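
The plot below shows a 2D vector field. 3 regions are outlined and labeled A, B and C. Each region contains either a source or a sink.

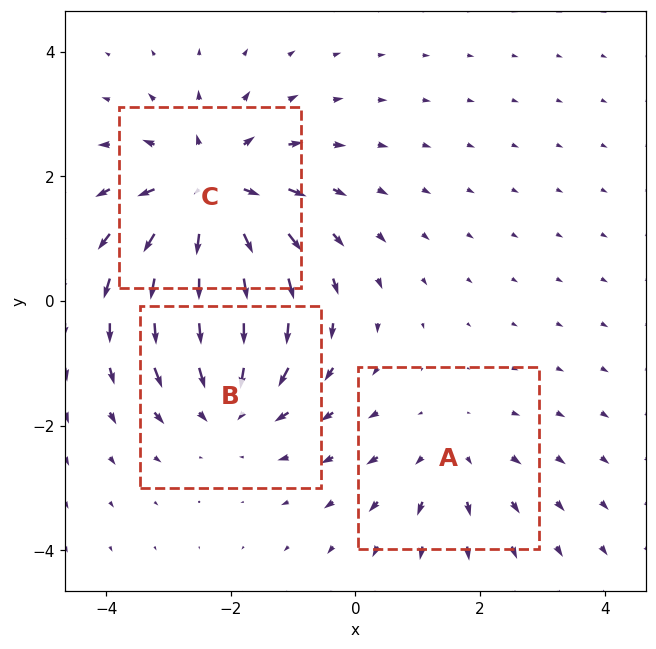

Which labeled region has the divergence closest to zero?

A

Divergence at each region's feature centre — A: about +2, B: about -3, C: about +4. Region A is closest to zero.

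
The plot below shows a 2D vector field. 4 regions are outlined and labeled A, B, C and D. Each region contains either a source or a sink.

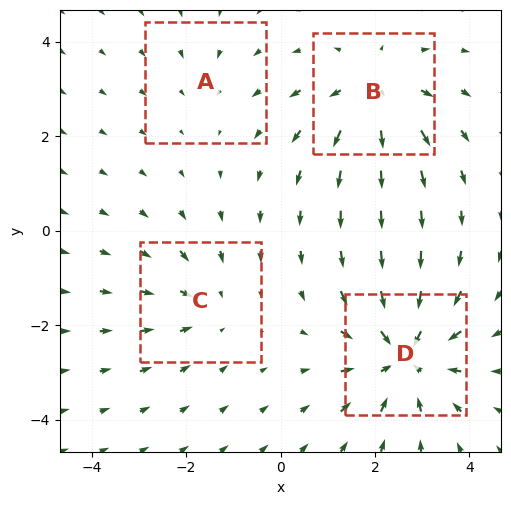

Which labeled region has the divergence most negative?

D

Divergence at each region's feature centre — A: about -2, B: about +4, C: about -3, D: about -6. Region D is most negative.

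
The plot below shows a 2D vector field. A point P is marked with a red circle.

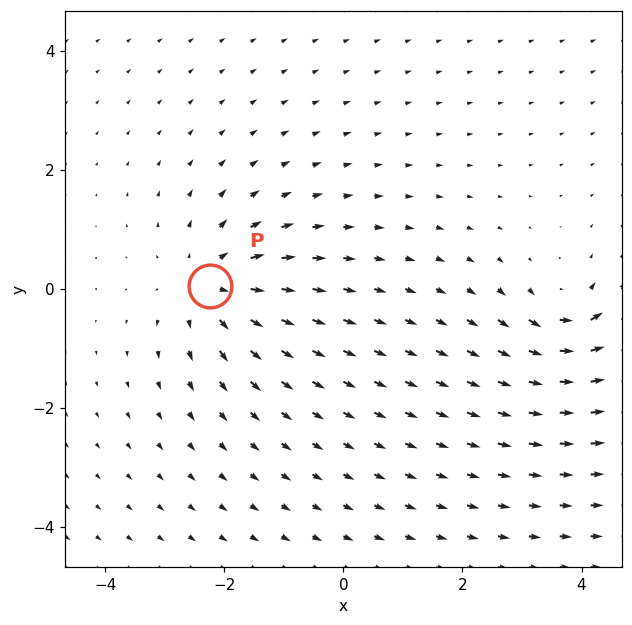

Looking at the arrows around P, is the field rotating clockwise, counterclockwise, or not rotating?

not rotating

Near P at (-2.2, 0.0) the arrows show no circulation. The curl there is ≈0.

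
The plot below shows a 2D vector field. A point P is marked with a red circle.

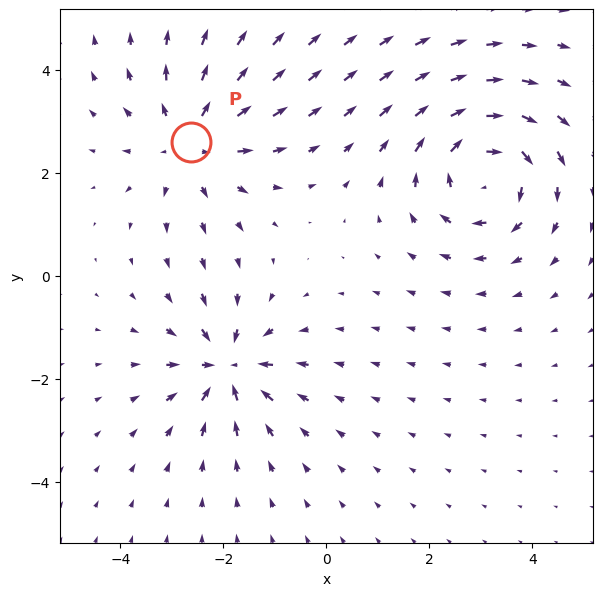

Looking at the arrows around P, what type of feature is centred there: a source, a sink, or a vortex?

source

At P (-2.6, 2.6) the arrows spread outward. Divergence about +3, curl ≈0 — positive divergence with near-zero curl is a source.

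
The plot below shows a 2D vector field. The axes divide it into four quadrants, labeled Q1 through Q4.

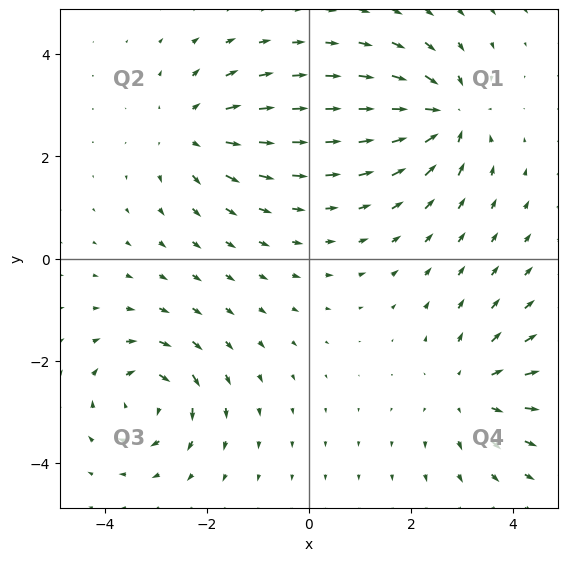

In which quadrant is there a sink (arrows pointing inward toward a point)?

The sink sits at approximately (2.7, 2.8), which lies in quadrant Q1. The divergence there is about -6, negative as expected for a sink.

Q1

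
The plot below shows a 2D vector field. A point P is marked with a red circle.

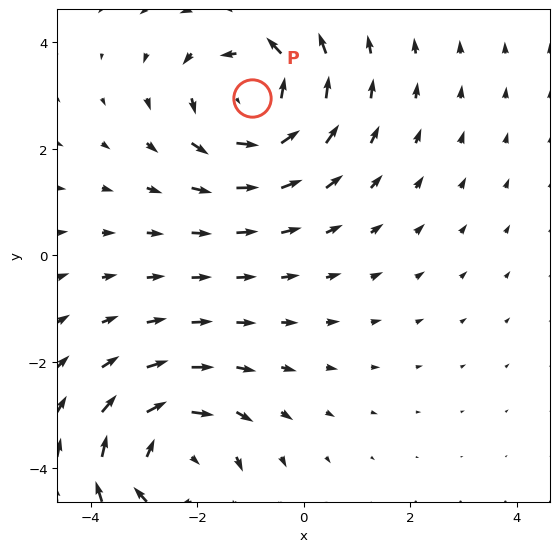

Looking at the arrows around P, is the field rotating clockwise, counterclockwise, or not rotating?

counterclockwise

Near P at (-1.0, 3.0) the arrows circulate counterclockwise. The curl (z-component) there is about +4; positive curl means counterclockwise rotation.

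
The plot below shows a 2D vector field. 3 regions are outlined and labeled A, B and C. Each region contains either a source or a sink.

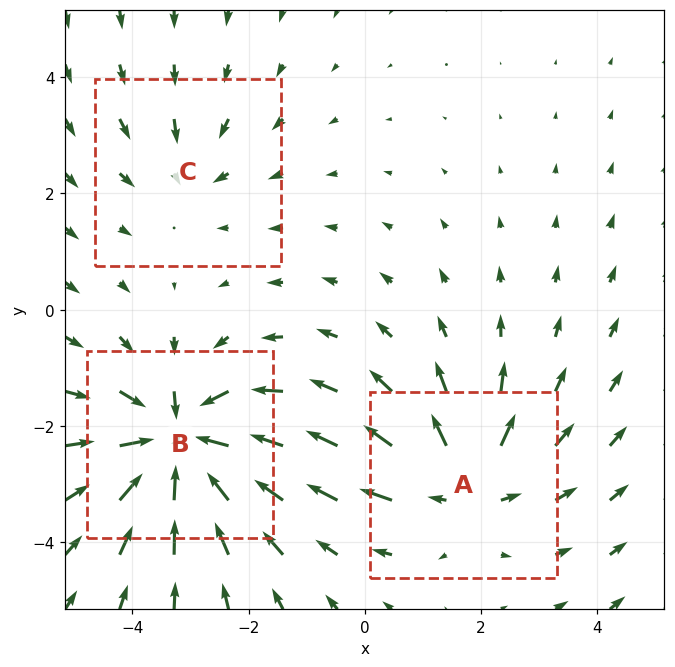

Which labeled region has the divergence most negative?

B

Divergence at each region's feature centre — A: about +4, B: about -5, C: about -2. Region B is most negative.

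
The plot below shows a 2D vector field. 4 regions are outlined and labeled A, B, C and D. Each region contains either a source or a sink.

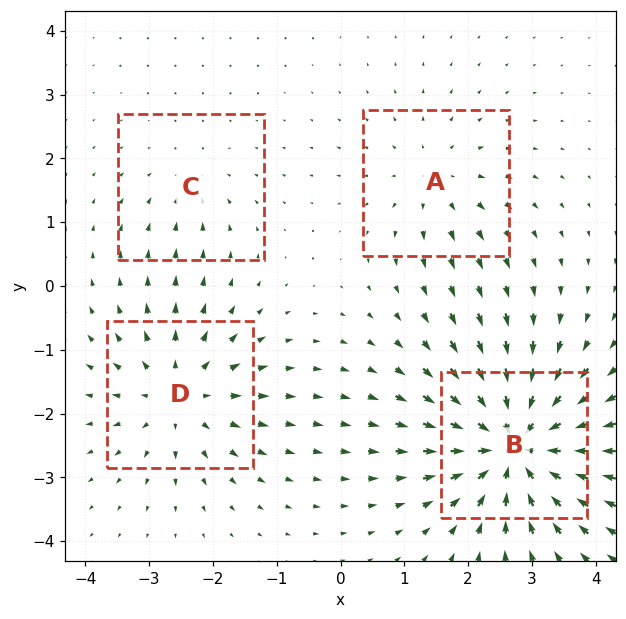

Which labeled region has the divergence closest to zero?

C

Divergence at each region's feature centre — A: about +4, B: about -8, C: about -2, D: about +5. Region C is closest to zero.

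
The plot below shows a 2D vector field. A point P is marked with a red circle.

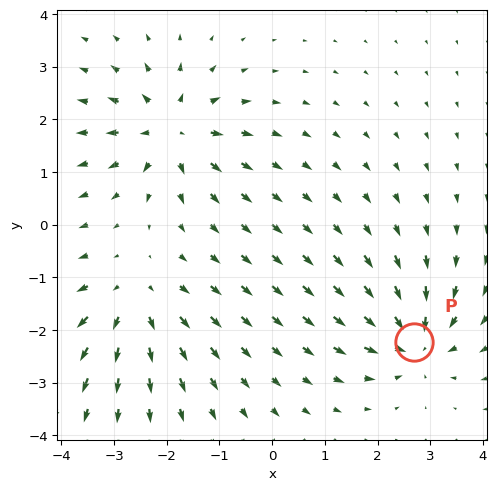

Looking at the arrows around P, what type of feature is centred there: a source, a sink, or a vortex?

At P (2.7, -2.2) the arrows converge inward. Divergence about -4, curl ≈0 — negative divergence with near-zero curl is a sink.

sink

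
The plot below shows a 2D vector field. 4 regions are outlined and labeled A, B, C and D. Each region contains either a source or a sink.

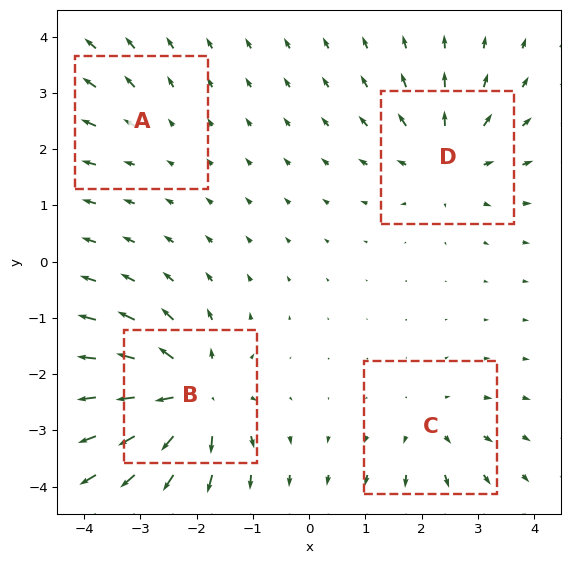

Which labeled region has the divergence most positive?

B

Divergence at each region's feature centre — A: about +2, B: about +8, C: about +4, D: about +5. Region B is most positive.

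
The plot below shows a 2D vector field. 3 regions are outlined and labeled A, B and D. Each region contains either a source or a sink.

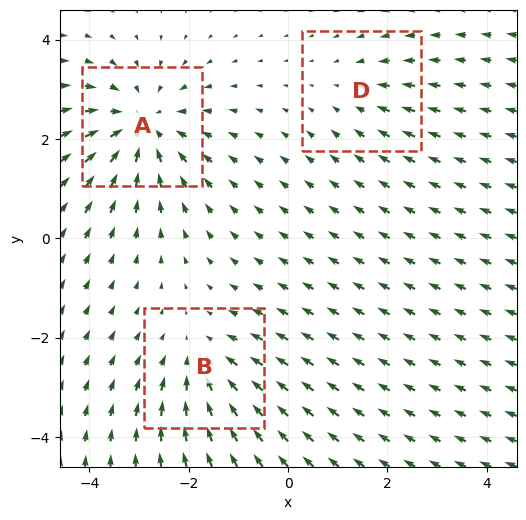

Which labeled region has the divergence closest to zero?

D

Divergence at each region's feature centre — A: about -5, B: about -3, D: about -2. Region D is closest to zero.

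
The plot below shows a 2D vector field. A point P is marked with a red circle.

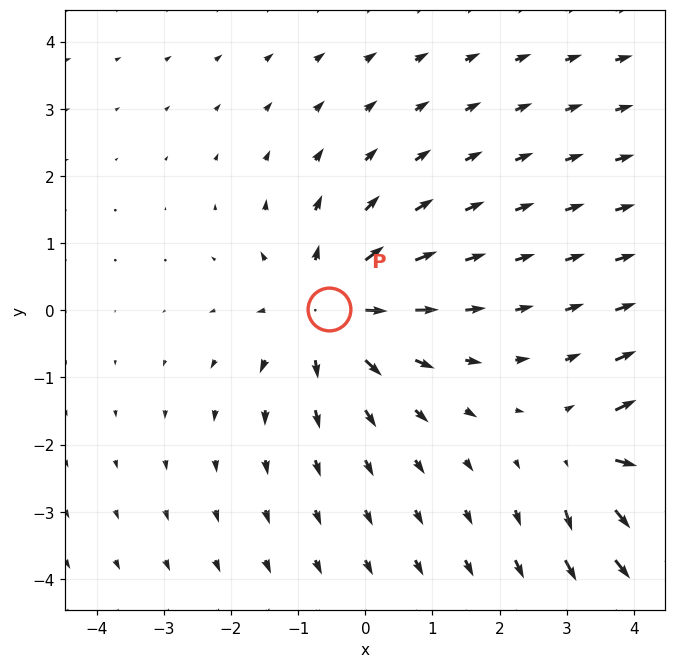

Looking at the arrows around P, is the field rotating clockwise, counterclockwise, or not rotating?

Near P at (-0.5, 0.0) the arrows show no circulation. The curl there is ≈0.

not rotating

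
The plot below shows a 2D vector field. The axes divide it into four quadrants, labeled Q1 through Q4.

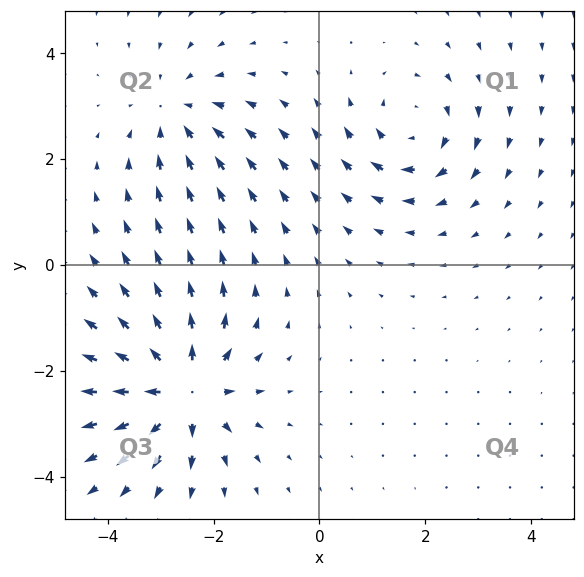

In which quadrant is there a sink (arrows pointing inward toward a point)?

The sink sits at approximately (-2.7, 2.9), which lies in quadrant Q2. The divergence there is about -2, negative as expected for a sink.

Q2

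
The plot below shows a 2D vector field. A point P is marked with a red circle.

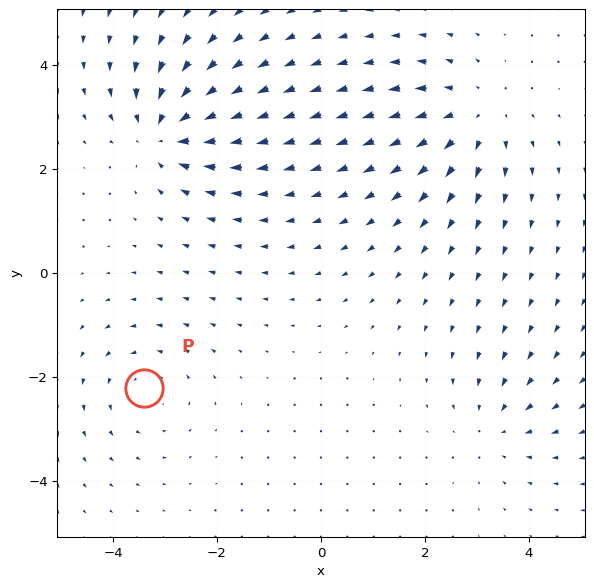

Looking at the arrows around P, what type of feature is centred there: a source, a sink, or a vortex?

At P (-3.4, -2.2) the arrows circulate counterclockwise. Divergence ≈0, curl about +3 — near-zero divergence with nonzero curl is a vortex.

vortex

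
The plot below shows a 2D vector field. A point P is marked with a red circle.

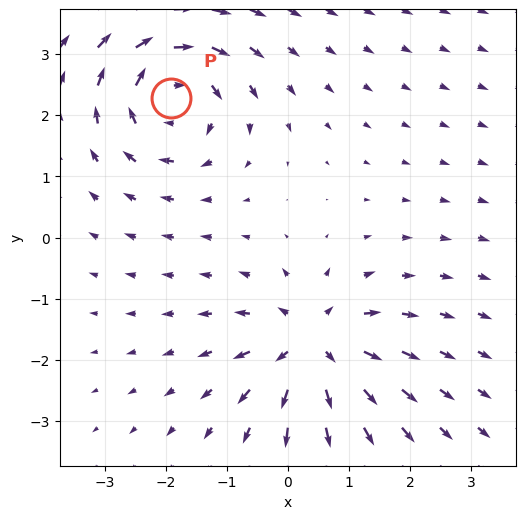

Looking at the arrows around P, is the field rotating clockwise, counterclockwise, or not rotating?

Near P at (-1.9, 2.3) the arrows circulate clockwise. The curl (z-component) there is about -5; negative curl means clockwise rotation.

clockwise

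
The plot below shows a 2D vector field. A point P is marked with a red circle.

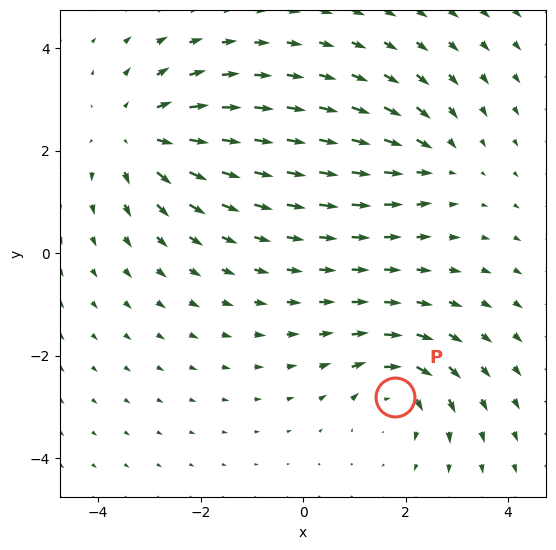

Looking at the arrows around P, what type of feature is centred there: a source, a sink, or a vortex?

vortex

At P (1.8, -2.8) the arrows circulate clockwise. Divergence ≈0, curl about -5 — near-zero divergence with nonzero curl is a vortex.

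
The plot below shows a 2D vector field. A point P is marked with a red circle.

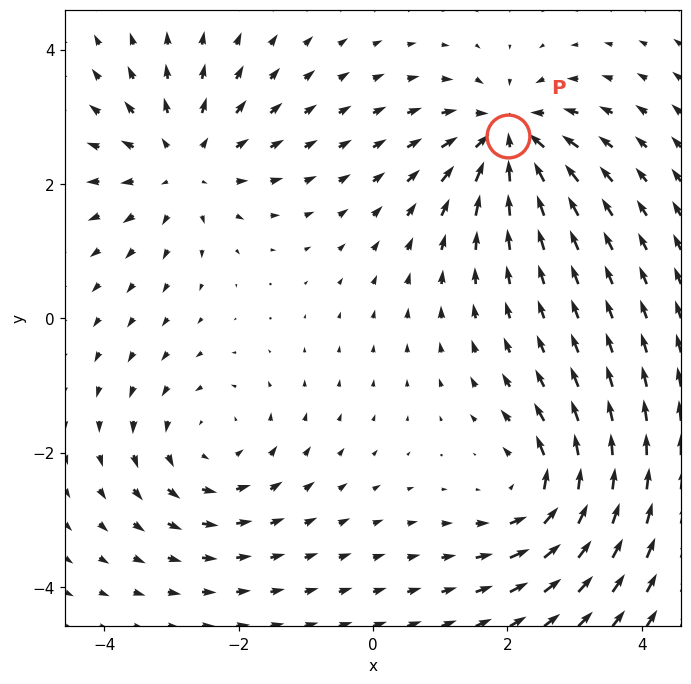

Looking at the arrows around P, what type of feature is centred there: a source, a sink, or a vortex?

sink

At P (2.0, 2.7) the arrows converge inward. Divergence about -6, curl ≈0 — negative divergence with near-zero curl is a sink.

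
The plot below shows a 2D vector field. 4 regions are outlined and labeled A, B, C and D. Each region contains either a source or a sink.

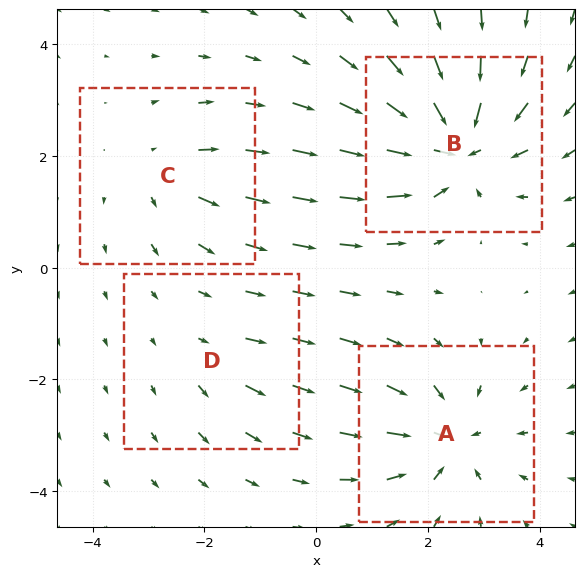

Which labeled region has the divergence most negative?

B

Divergence at each region's feature centre — A: about -5, B: about -7, C: about +3, D: about +2. Region B is most negative.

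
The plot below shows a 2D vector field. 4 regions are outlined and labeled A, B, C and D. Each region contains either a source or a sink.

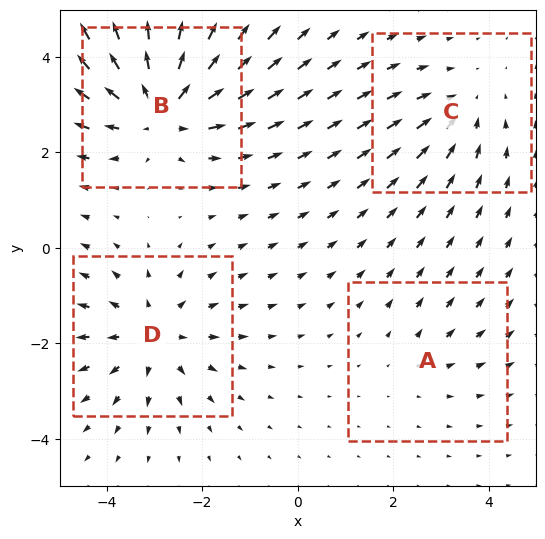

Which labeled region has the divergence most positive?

B

Divergence at each region's feature centre — A: about +2, B: about +6, C: about -3, D: about +4. Region B is most positive.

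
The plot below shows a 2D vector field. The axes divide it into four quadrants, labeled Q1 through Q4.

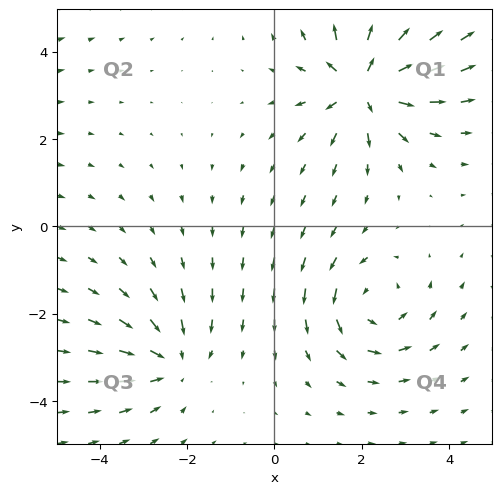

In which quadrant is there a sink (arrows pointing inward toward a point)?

The sink sits at approximately (-2.4, -3.1), which lies in quadrant Q3. The divergence there is about -3, negative as expected for a sink.

Q3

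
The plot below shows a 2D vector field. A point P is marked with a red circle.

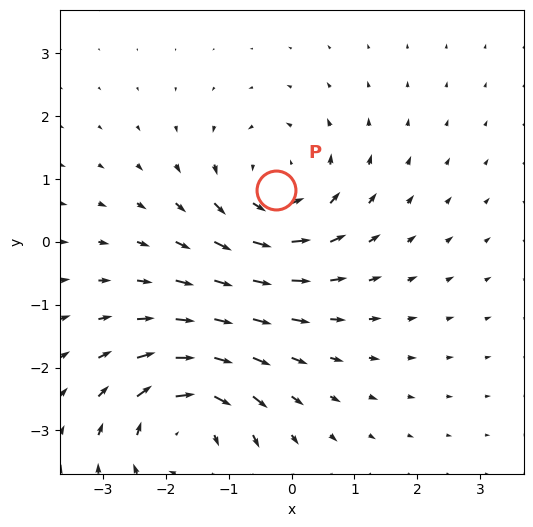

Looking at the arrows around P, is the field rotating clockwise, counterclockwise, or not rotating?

Near P at (-0.2, 0.8) the arrows circulate counterclockwise. The curl (z-component) there is about +5; positive curl means counterclockwise rotation.

counterclockwise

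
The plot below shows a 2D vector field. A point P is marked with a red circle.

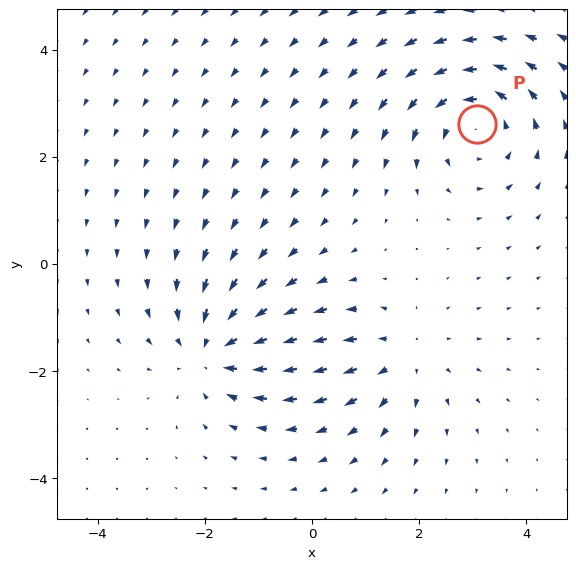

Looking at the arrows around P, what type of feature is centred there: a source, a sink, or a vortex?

At P (3.1, 2.6) the arrows circulate counterclockwise. Divergence ≈0, curl about +4 — near-zero divergence with nonzero curl is a vortex.

vortex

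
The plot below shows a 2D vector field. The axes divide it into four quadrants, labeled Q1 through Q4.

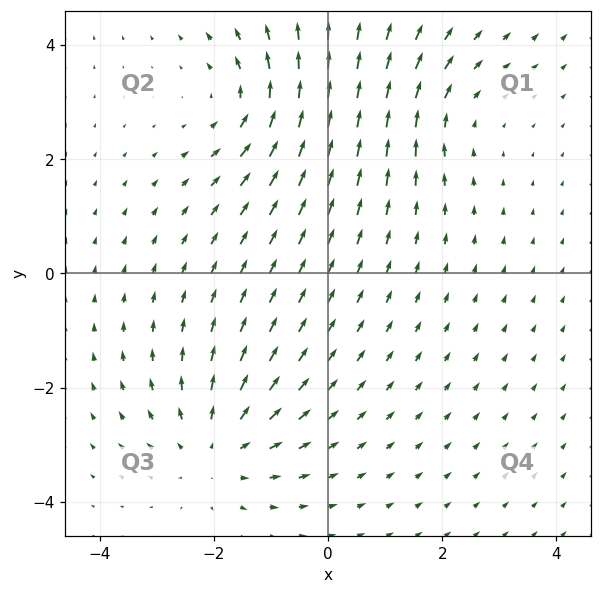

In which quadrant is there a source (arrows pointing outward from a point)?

Q3

The source sits at approximately (-2.0, -3.1), which lies in quadrant Q3. The divergence there is about +4, positive as expected for a source.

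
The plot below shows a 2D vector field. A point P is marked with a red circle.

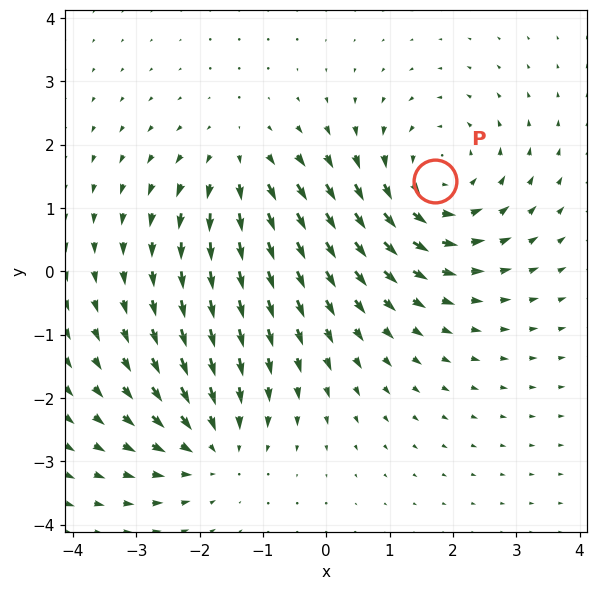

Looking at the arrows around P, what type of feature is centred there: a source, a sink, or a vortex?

At P (1.7, 1.4) the arrows circulate counterclockwise. Divergence ≈0, curl about +3 — near-zero divergence with nonzero curl is a vortex.

vortex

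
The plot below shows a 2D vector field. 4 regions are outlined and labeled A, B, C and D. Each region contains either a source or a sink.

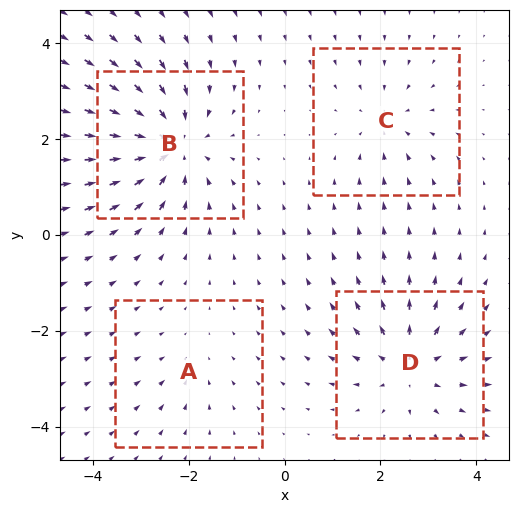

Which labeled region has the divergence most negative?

Divergence at each region's feature centre — A: about -2, B: about -7, C: about -3, D: about +5. Region B is most negative.

B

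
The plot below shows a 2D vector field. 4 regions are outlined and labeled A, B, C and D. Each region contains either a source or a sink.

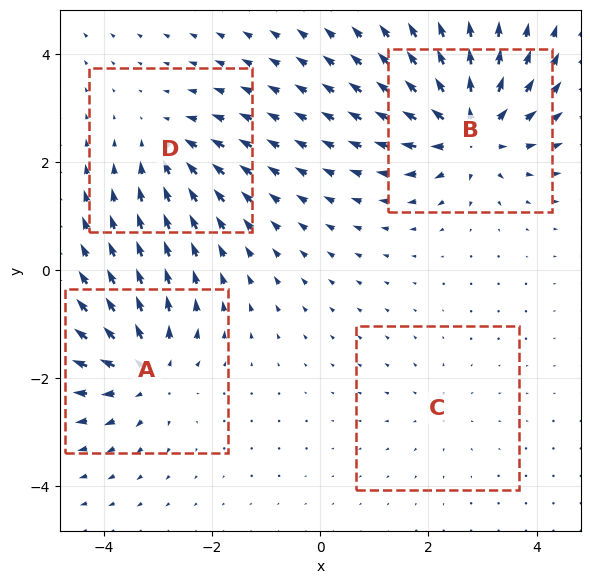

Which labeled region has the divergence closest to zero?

Divergence at each region's feature centre — A: about +6, B: about +8, C: about +2, D: about -4. Region C is closest to zero.

C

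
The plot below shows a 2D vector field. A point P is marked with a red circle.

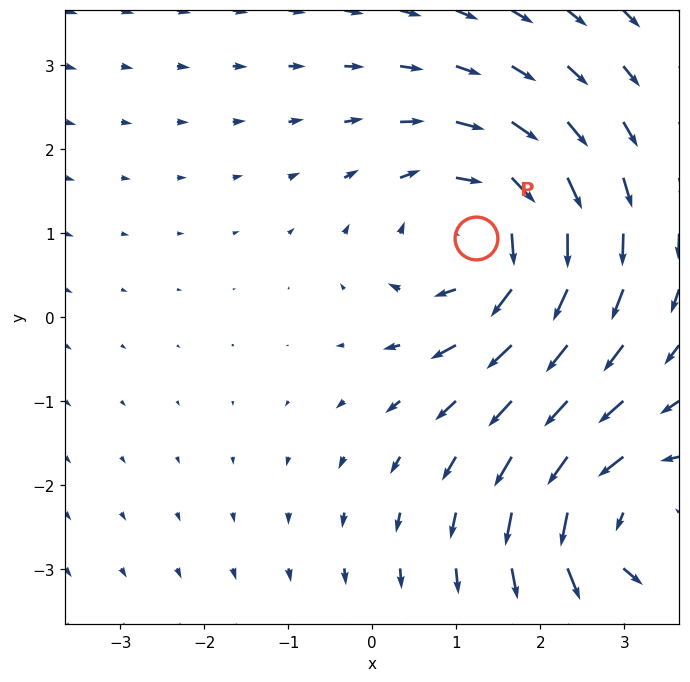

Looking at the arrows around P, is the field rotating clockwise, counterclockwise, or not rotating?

Near P at (1.2, 0.9) the arrows circulate clockwise. The curl (z-component) there is about -3; negative curl means clockwise rotation.

clockwise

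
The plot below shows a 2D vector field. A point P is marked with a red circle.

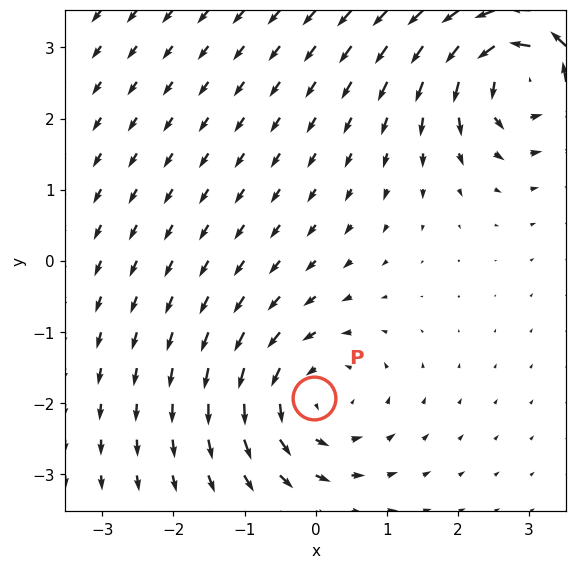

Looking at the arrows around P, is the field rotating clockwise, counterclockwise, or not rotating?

counterclockwise

Near P at (-0.0, -1.9) the arrows circulate counterclockwise. The curl (z-component) there is about +4; positive curl means counterclockwise rotation.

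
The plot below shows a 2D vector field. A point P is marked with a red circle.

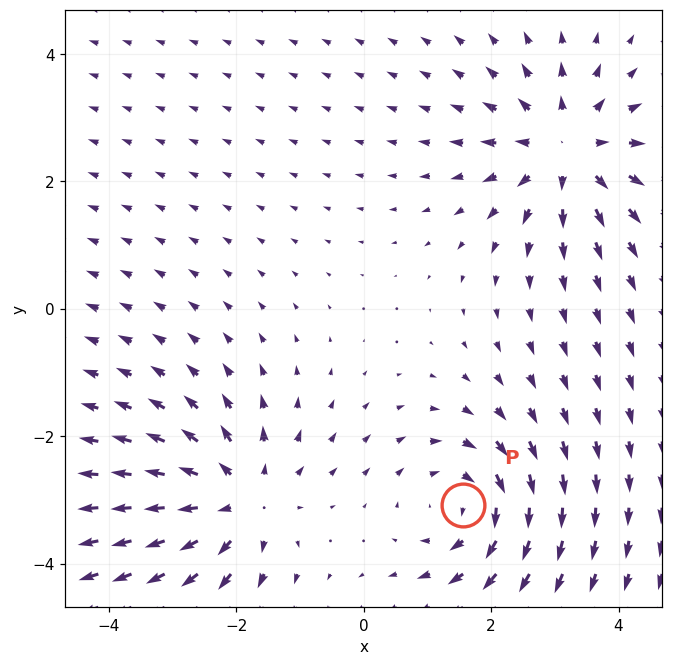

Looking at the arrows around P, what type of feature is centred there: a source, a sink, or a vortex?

At P (1.6, -3.1) the arrows circulate clockwise. Divergence ≈0, curl about -3 — near-zero divergence with nonzero curl is a vortex.

vortex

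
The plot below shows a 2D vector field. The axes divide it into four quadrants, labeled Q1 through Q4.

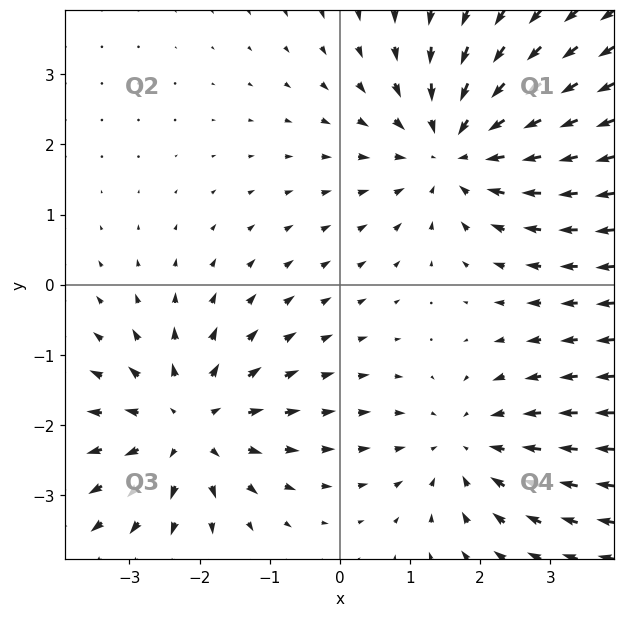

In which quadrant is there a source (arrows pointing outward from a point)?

Q3

The source sits at approximately (-2.2, -2.0), which lies in quadrant Q3. The divergence there is about +3, positive as expected for a source.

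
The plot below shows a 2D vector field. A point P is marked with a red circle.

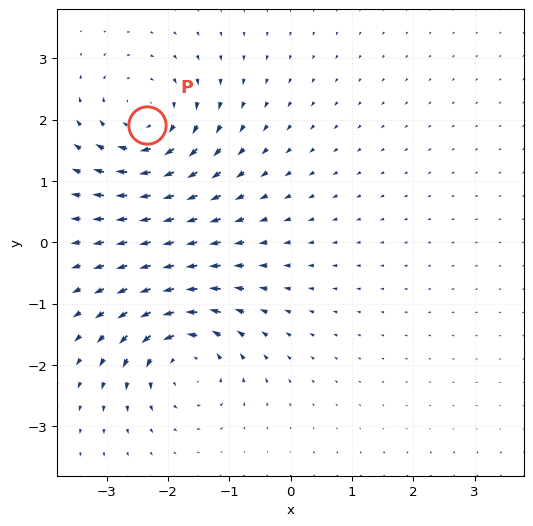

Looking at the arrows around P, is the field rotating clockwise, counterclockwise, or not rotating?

Near P at (-2.3, 1.9) the arrows circulate clockwise. The curl (z-component) there is about -5; negative curl means clockwise rotation.

clockwise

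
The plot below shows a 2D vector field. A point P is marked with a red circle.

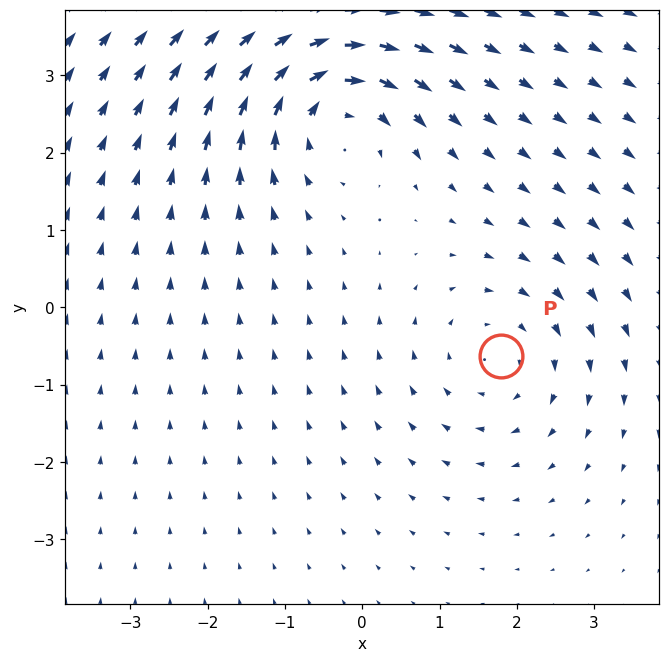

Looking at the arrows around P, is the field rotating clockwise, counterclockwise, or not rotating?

Near P at (1.8, -0.6) the arrows circulate clockwise. The curl (z-component) there is about -3; negative curl means clockwise rotation.

clockwise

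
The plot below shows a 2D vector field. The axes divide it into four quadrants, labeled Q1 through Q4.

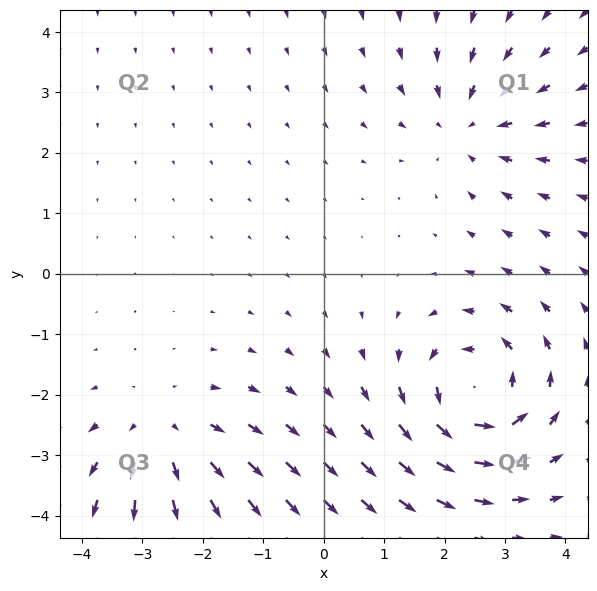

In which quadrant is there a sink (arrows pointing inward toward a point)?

Q1

The sink sits at approximately (2.4, 2.5), which lies in quadrant Q1. The divergence there is about -3, negative as expected for a sink.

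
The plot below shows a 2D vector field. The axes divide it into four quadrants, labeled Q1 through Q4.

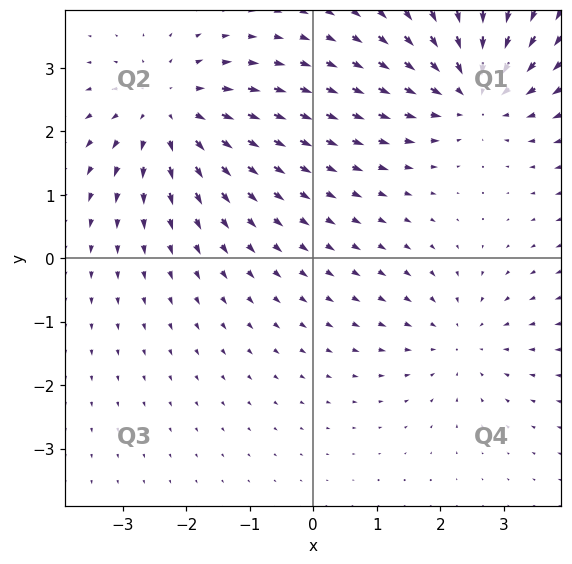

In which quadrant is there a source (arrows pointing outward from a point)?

The source sits at approximately (-2.3, 2.3), which lies in quadrant Q2. The divergence there is about +5, positive as expected for a source.

Q2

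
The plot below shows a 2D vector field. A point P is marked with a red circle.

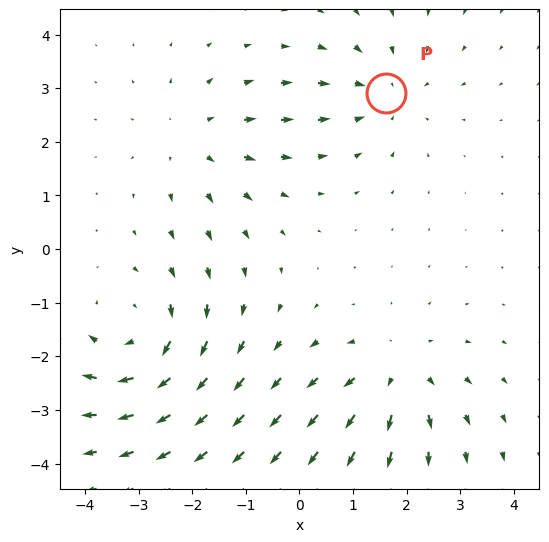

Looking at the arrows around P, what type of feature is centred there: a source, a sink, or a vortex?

At P (1.6, 2.9) the arrows converge inward. Divergence about -3, curl ≈0 — negative divergence with near-zero curl is a sink.

sink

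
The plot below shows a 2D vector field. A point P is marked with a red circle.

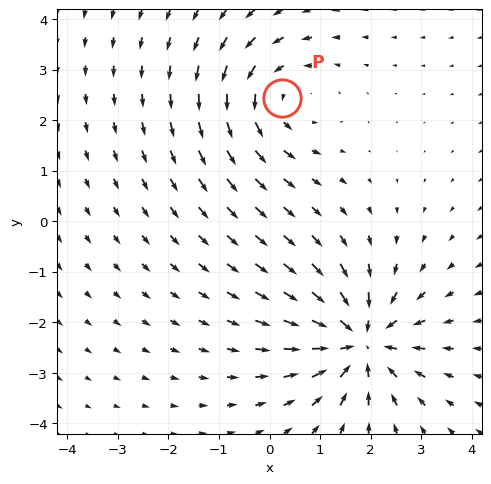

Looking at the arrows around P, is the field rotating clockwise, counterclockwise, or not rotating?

counterclockwise

Near P at (0.2, 2.4) the arrows circulate counterclockwise. The curl (z-component) there is about +3; positive curl means counterclockwise rotation.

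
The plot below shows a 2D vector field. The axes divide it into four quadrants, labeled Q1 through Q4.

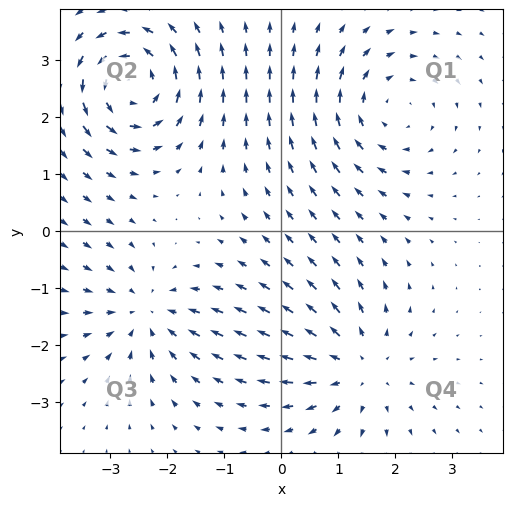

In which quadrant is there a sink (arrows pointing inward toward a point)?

The sink sits at approximately (-2.4, -1.4), which lies in quadrant Q3. The divergence there is about -4, negative as expected for a sink.

Q3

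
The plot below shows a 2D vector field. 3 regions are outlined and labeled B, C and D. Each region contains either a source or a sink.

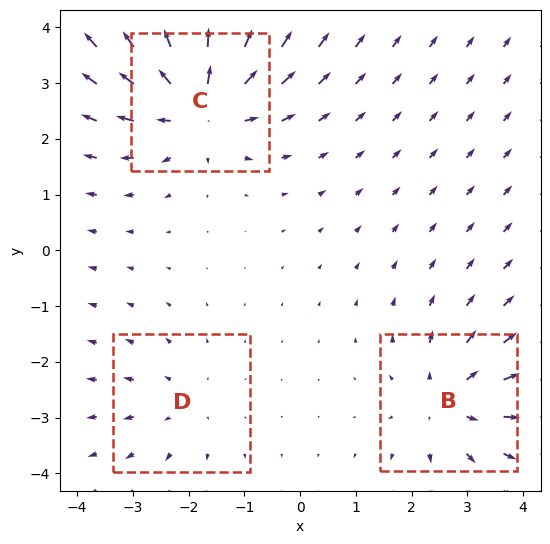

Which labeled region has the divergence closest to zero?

D

Divergence at each region's feature centre — B: about +3, C: about +5, D: about +2. Region D is closest to zero.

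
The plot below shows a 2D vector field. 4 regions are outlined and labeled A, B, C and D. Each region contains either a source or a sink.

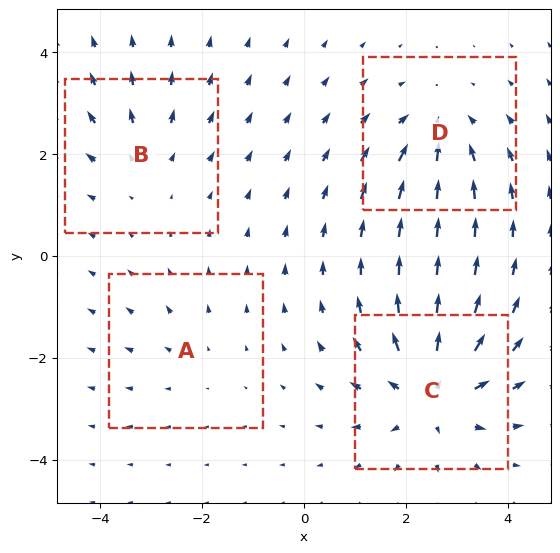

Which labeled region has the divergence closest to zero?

A

Divergence at each region's feature centre — A: about +2, B: about +3, C: about +7, D: about -4. Region A is closest to zero.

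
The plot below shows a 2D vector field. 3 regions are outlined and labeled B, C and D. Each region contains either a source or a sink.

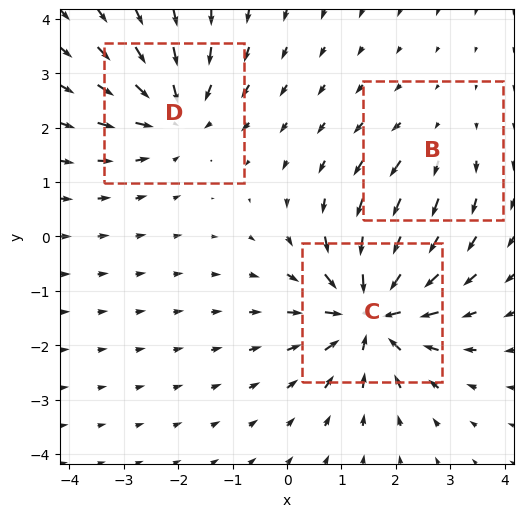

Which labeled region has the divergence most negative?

C

Divergence at each region's feature centre — B: about +2, C: about -5, D: about -4. Region C is most negative.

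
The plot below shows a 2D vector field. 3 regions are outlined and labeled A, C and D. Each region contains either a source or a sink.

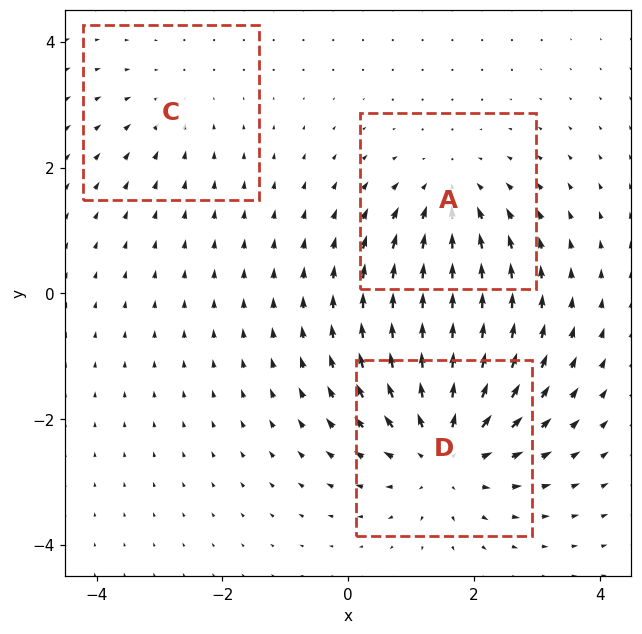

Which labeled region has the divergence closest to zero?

Divergence at each region's feature centre — A: about -3, C: about -2, D: about +4. Region C is closest to zero.

C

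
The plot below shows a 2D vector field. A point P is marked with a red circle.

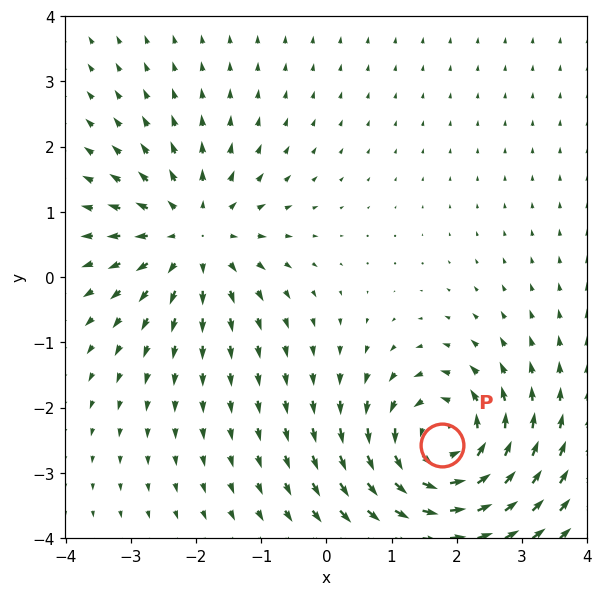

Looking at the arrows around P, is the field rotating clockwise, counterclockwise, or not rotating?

counterclockwise

Near P at (1.8, -2.6) the arrows circulate counterclockwise. The curl (z-component) there is about +5; positive curl means counterclockwise rotation.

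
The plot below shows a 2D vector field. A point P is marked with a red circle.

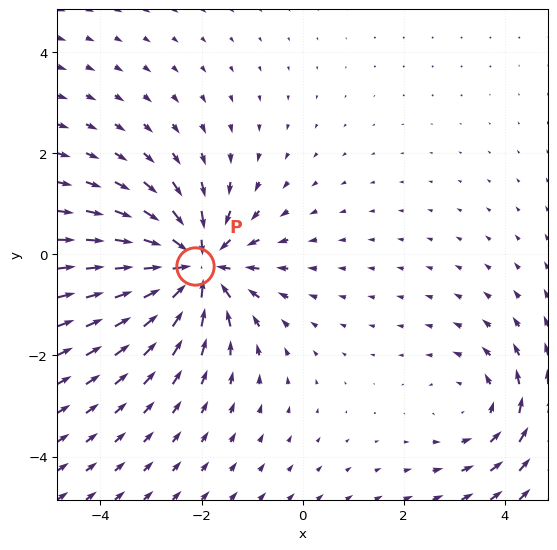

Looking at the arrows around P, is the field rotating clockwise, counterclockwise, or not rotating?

not rotating

Near P at (-2.1, -0.2) the arrows show no circulation. The curl there is ≈0.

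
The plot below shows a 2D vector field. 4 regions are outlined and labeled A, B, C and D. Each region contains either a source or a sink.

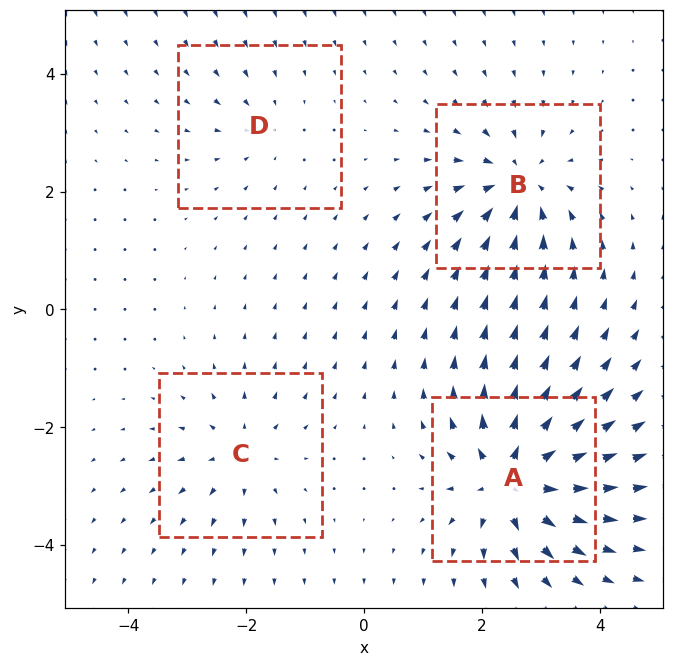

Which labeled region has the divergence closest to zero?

D

Divergence at each region's feature centre — A: about +8, B: about -6, C: about +4, D: about -3. Region D is closest to zero.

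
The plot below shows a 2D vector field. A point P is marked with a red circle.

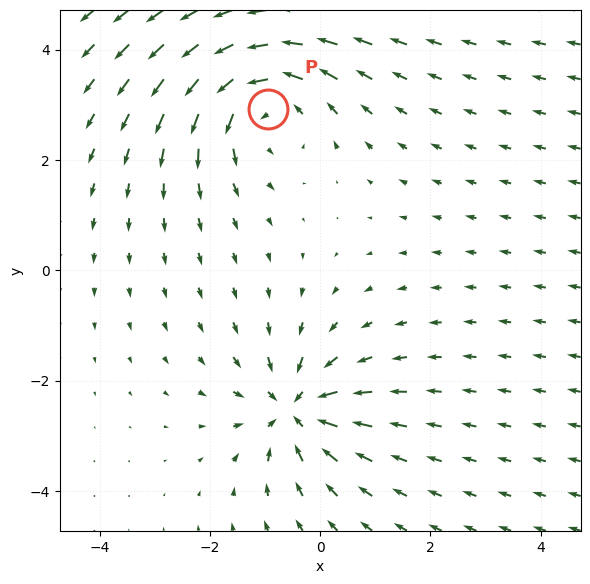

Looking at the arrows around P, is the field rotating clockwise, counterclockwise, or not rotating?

counterclockwise

Near P at (-1.0, 2.9) the arrows circulate counterclockwise. The curl (z-component) there is about +4; positive curl means counterclockwise rotation.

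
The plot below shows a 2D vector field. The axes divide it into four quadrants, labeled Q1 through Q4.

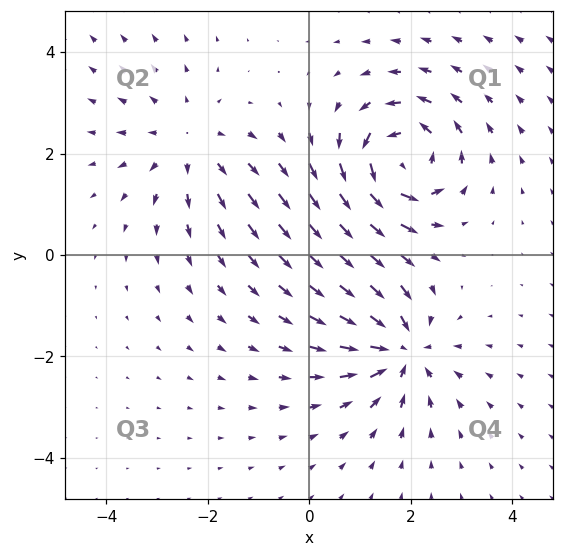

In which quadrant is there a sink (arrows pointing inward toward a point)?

The sink sits at approximately (1.8, -1.9), which lies in quadrant Q4. The divergence there is about -5, negative as expected for a sink.

Q4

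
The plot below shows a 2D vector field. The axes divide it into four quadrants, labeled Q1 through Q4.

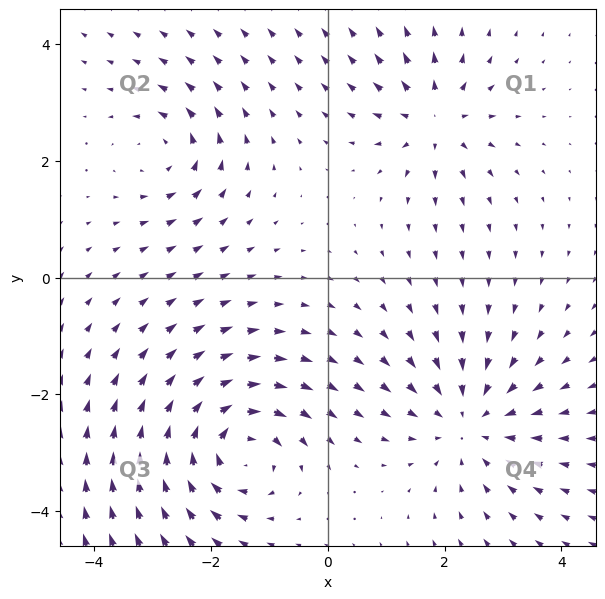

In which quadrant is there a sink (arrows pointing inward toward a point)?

The sink sits at approximately (2.4, -2.5), which lies in quadrant Q4. The divergence there is about -4, negative as expected for a sink.

Q4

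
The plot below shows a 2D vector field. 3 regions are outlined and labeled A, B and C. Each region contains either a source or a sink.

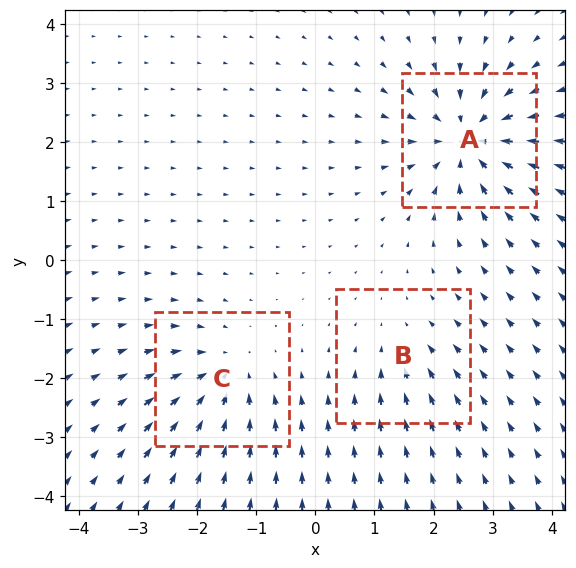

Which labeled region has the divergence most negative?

A

Divergence at each region's feature centre — A: about -6, B: about -2, C: about -4. Region A is most negative.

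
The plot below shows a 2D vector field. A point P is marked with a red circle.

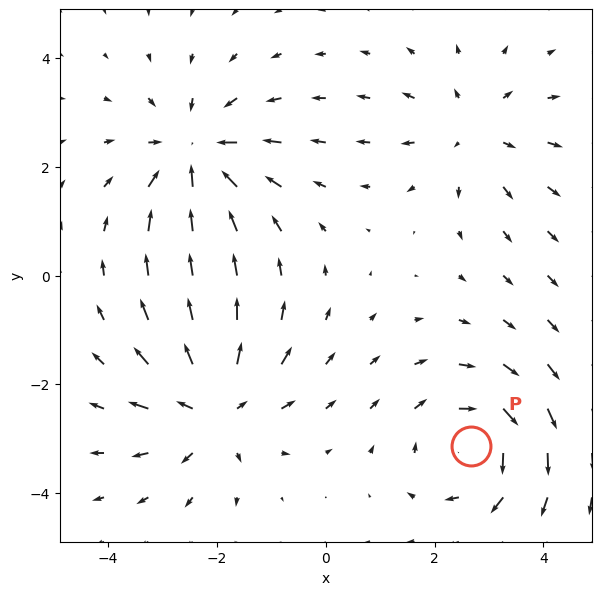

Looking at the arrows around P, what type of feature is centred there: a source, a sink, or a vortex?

At P (2.7, -3.1) the arrows circulate clockwise. Divergence ≈0, curl about -5 — near-zero divergence with nonzero curl is a vortex.

vortex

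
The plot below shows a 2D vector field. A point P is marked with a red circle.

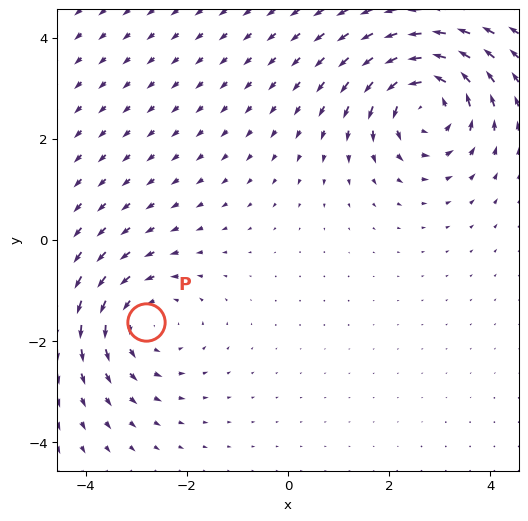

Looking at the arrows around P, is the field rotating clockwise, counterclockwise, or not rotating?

Near P at (-2.8, -1.6) the arrows circulate counterclockwise. The curl (z-component) there is about +3; positive curl means counterclockwise rotation.

counterclockwise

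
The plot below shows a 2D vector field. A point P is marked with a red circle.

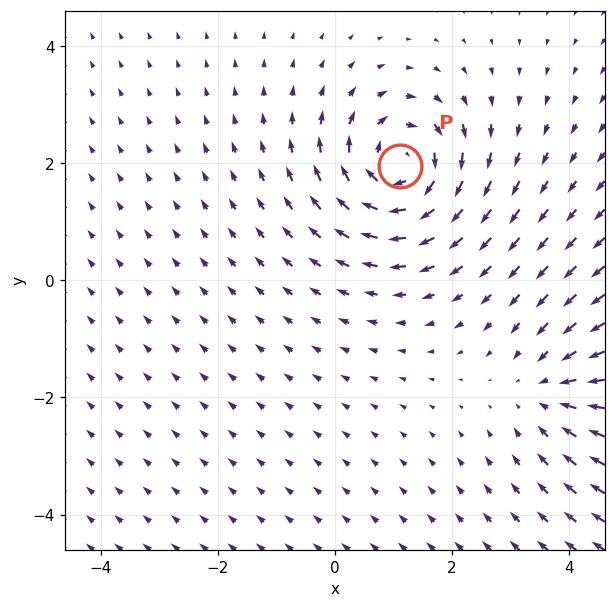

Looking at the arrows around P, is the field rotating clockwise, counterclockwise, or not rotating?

Near P at (1.1, 1.9) the arrows circulate clockwise. The curl (z-component) there is about -5; negative curl means clockwise rotation.

clockwise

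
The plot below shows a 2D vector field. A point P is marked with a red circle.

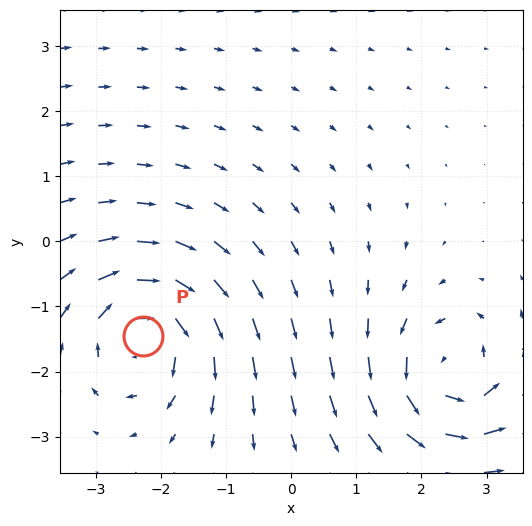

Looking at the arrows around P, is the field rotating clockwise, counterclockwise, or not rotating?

clockwise

Near P at (-2.3, -1.4) the arrows circulate clockwise. The curl (z-component) there is about -6; negative curl means clockwise rotation.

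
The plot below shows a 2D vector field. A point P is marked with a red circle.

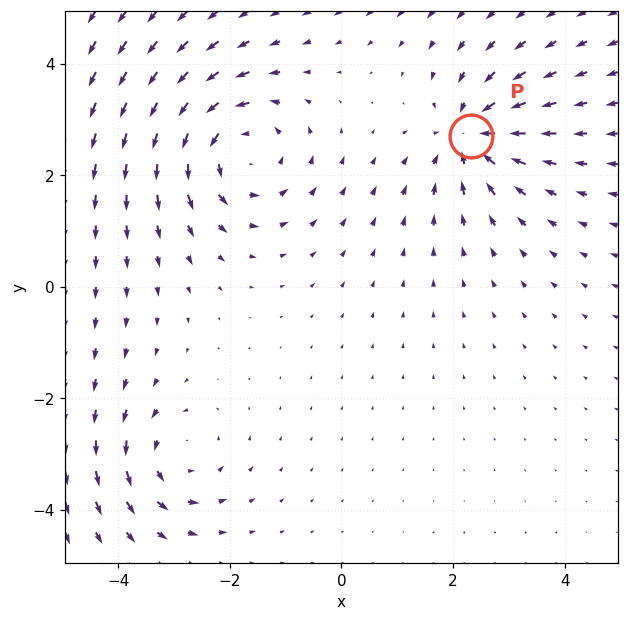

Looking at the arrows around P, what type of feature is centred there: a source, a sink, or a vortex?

At P (2.3, 2.7) the arrows converge inward. Divergence about -5, curl ≈0 — negative divergence with near-zero curl is a sink.

sink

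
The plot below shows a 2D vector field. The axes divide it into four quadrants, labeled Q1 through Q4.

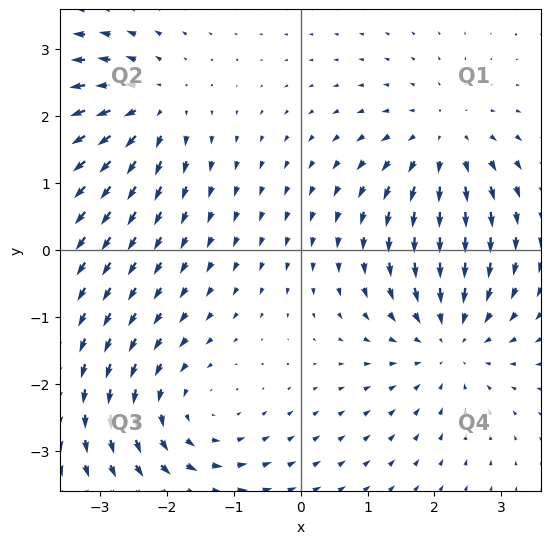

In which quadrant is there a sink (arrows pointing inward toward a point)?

The sink sits at approximately (2.2, -1.3), which lies in quadrant Q4. The divergence there is about -4, negative as expected for a sink.

Q4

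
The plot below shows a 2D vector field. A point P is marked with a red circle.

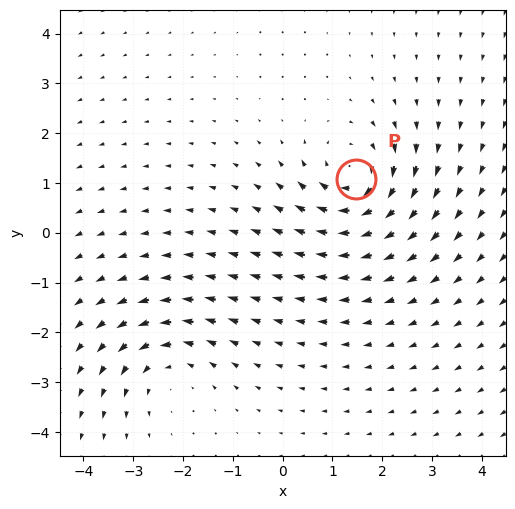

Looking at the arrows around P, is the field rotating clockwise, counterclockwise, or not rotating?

clockwise

Near P at (1.5, 1.1) the arrows circulate clockwise. The curl (z-component) there is about -4; negative curl means clockwise rotation.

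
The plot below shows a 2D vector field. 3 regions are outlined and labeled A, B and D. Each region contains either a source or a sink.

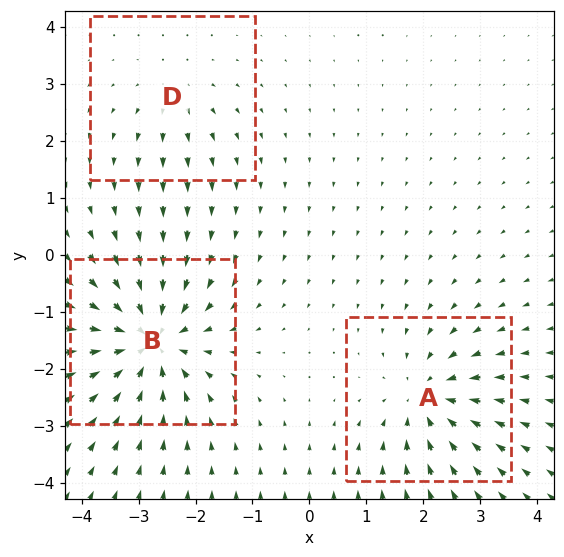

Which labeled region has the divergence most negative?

Divergence at each region's feature centre — A: about -4, B: about -6, D: about +2. Region B is most negative.

B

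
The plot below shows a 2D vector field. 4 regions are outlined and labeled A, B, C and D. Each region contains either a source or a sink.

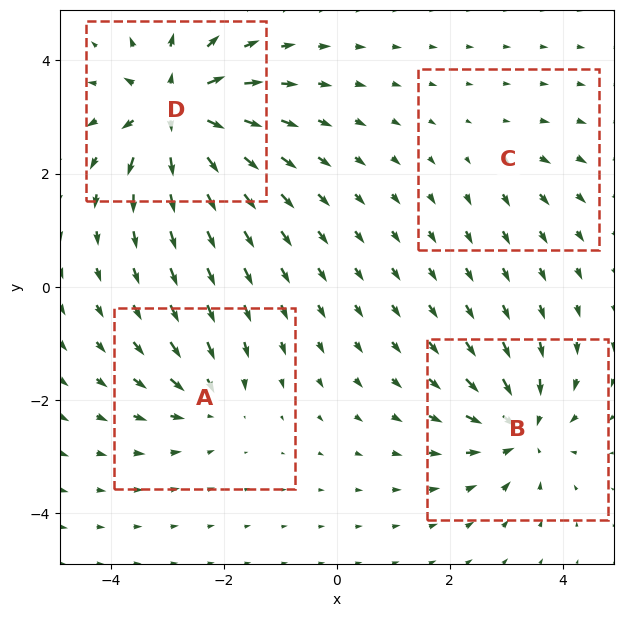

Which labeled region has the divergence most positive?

D

Divergence at each region's feature centre — A: about -4, B: about -6, C: about +2, D: about +9. Region D is most positive.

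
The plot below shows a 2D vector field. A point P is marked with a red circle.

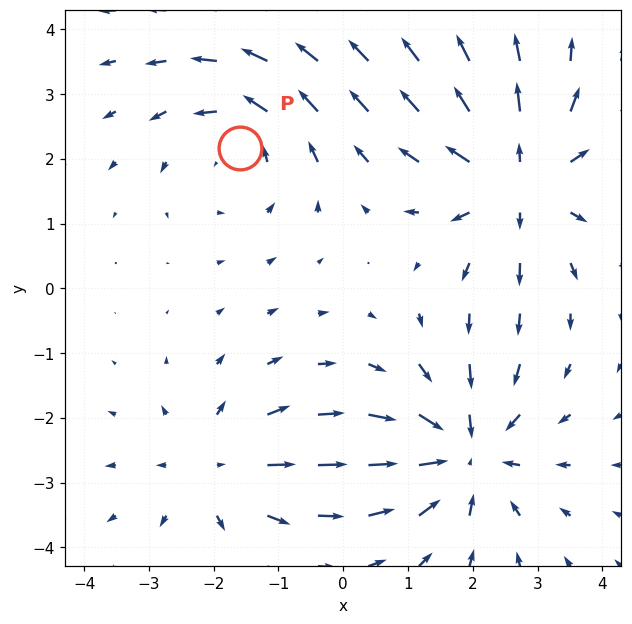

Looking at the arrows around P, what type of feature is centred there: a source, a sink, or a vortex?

vortex

At P (-1.6, 2.2) the arrows circulate counterclockwise. Divergence ≈0, curl about +3 — near-zero divergence with nonzero curl is a vortex.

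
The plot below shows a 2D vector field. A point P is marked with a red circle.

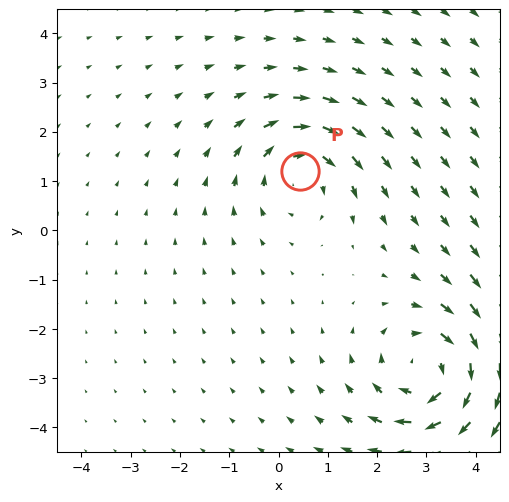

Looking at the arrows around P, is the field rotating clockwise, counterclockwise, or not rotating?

clockwise

Near P at (0.4, 1.2) the arrows circulate clockwise. The curl (z-component) there is about -3; negative curl means clockwise rotation.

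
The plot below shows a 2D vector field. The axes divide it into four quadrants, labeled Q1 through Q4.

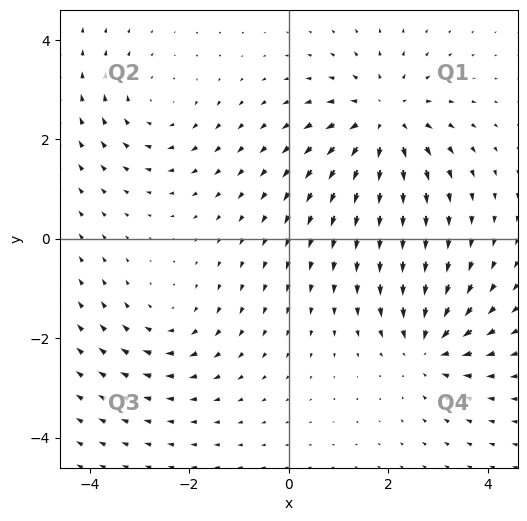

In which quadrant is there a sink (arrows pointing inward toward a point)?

The sink sits at approximately (2.8, -2.2), which lies in quadrant Q4. The divergence there is about -5, negative as expected for a sink.

Q4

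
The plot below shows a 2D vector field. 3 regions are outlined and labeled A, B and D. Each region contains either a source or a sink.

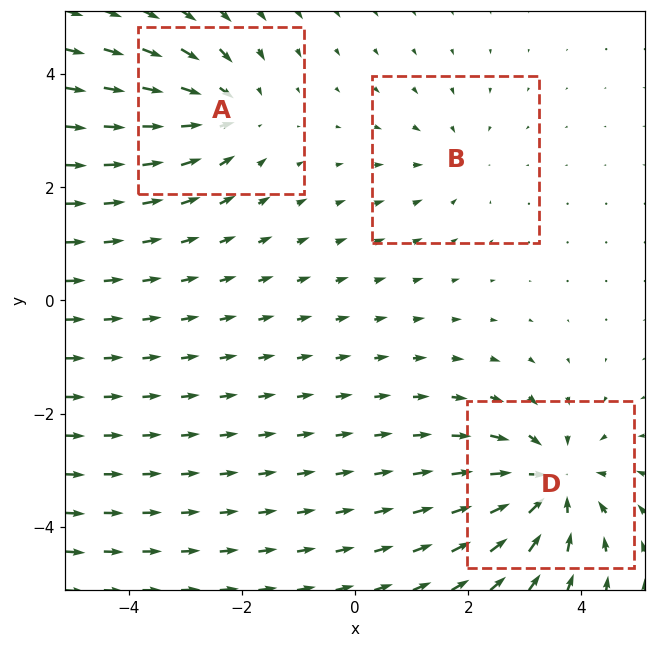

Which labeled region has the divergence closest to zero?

Divergence at each region's feature centre — A: about -3, B: about -2, D: about -5. Region B is closest to zero.

B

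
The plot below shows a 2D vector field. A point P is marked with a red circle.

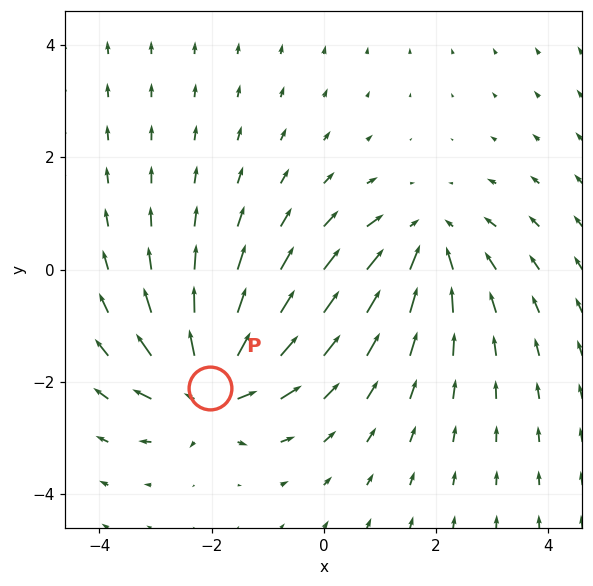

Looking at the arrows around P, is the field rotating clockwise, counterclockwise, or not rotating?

not rotating

Near P at (-2.0, -2.1) the arrows show no circulation. The curl there is ≈0.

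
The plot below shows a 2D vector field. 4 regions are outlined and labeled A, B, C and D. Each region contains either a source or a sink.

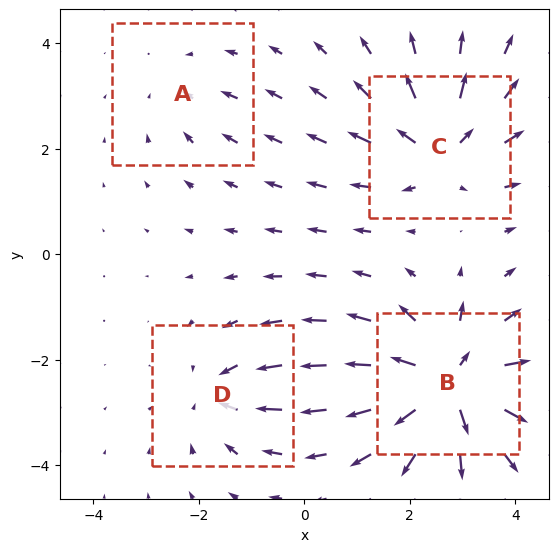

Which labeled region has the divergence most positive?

Divergence at each region's feature centre — A: about -2, B: about +8, C: about +6, D: about -4. Region B is most positive.

B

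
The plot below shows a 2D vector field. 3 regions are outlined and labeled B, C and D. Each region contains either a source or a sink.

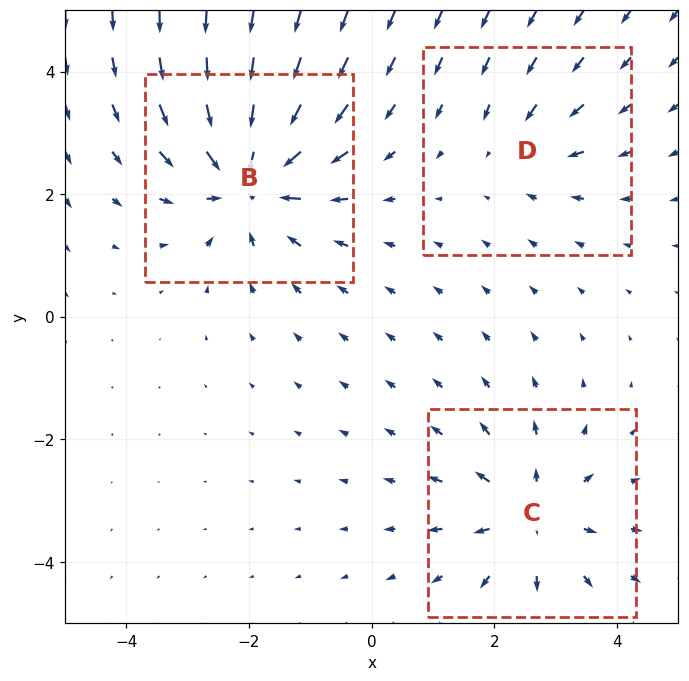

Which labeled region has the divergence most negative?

Divergence at each region's feature centre — B: about -5, C: about +4, D: about -2. Region B is most negative.

B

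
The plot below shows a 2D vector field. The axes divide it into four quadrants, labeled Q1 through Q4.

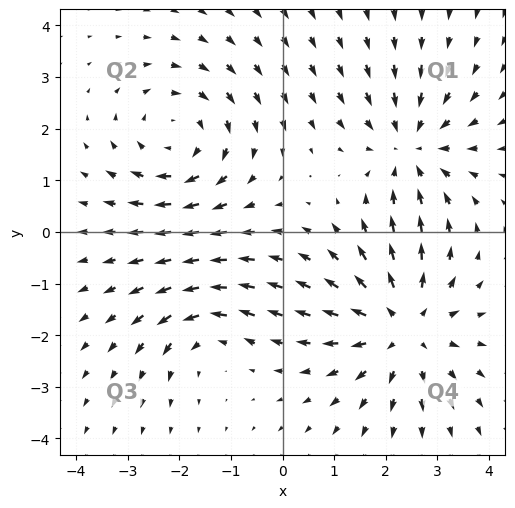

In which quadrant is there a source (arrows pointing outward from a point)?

Q4

The source sits at approximately (2.3, -1.8), which lies in quadrant Q4. The divergence there is about +4, positive as expected for a source.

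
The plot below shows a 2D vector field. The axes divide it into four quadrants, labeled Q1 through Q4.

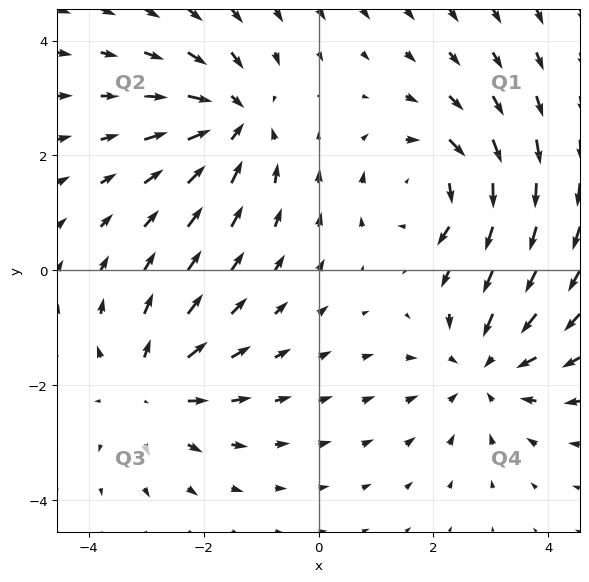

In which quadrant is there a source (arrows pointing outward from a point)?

Q3

The source sits at approximately (-2.9, -2.0), which lies in quadrant Q3. The divergence there is about +4, positive as expected for a source.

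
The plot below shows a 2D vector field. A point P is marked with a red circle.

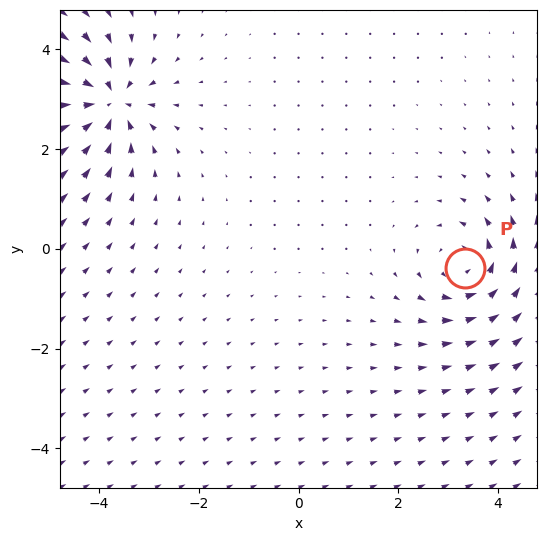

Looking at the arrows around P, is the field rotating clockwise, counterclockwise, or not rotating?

Near P at (3.3, -0.4) the arrows circulate counterclockwise. The curl (z-component) there is about +5; positive curl means counterclockwise rotation.

counterclockwise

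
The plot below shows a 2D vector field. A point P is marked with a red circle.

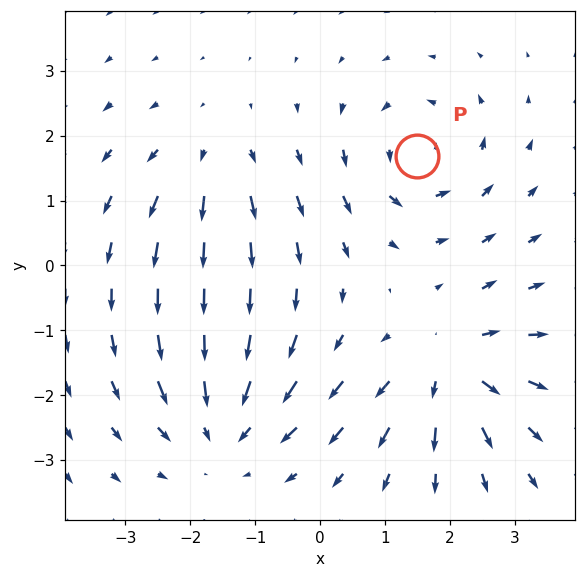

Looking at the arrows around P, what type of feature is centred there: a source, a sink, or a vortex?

vortex

At P (1.5, 1.7) the arrows circulate counterclockwise. Divergence ≈0, curl about +5 — near-zero divergence with nonzero curl is a vortex.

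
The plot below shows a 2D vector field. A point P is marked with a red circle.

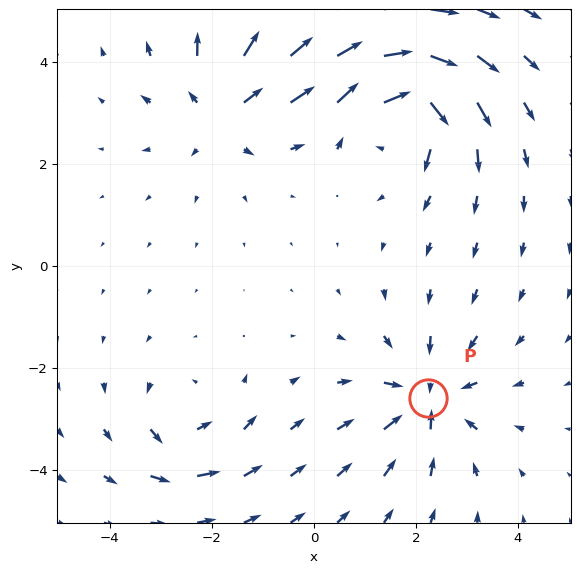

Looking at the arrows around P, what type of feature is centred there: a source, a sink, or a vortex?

sink

At P (2.2, -2.6) the arrows converge inward. Divergence about -5, curl ≈0 — negative divergence with near-zero curl is a sink.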